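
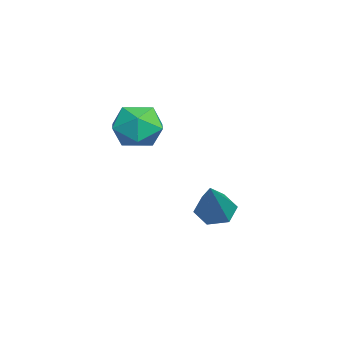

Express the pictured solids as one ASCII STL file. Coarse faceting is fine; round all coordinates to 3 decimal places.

solid 
facet normal -0.665 0.108 -0.739
outer loop
vertex -4.149 0.009 -4.981
vertex -4.552 0.261 -4.582
vertex -4.152 0.623 -4.889
endloop
endfacet
facet normal 0.899 0.069 -0.431
outer loop
vertex -4.149 0.009 -4.981
vertex -4.152 0.623 -4.889
vertex -3.288 0.059 -3.178
endloop
endfacet
facet normal -0.664 0.107 -0.740
outer loop
vertex -4.152 0.623 -4.889
vertex -4.552 0.261 -4.582
vertex -4.555 0.874 -4.491
endloop
endfacet
facet normal 0.535 0.845 0.009
outer loop
vertex -4.152 0.623 -4.889
vertex -4.555 0.874 -4.491
vertex -3.288 0.059 -3.178
endloop
endfacet
facet normal -0.664 0.107 -0.740
outer loop
vertex -4.555 0.874 -4.491
vertex -4.552 0.261 -4.582
vertex -4.955 0.512 -4.184
endloop
endfacet
facet normal -0.184 0.746 0.640
outer loop
vertex -4.555 0.874 -4.491
vertex -4.955 0.512 -4.184
vertex -3.288 0.059 -3.178
endloop
endfacet
facet normal -0.665 0.105 -0.740
outer loop
vertex -4.955 0.512 -4.184
vertex -4.552 0.261 -4.582
vertex -4.951 -0.101 -4.275
endloop
endfacet
facet normal -0.538 -0.127 0.834
outer loop
vertex -4.955 0.512 -4.184
vertex -4.951 -0.101 -4.275
vertex -3.288 0.059 -3.178
endloop
endfacet
facet normal -0.665 0.107 -0.739
outer loop
vertex -4.951 -0.101 -4.275
vertex -4.552 0.261 -4.582
vertex -4.548 -0.352 -4.674
endloop
endfacet
facet normal -0.173 -0.903 0.394
outer loop
vertex -4.951 -0.101 -4.275
vertex -4.548 -0.352 -4.674
vertex -3.288 0.059 -3.178
endloop
endfacet
facet normal -0.665 0.107 -0.739
outer loop
vertex -4.548 -0.352 -4.674
vertex -4.552 0.261 -4.582
vertex -4.149 0.009 -4.981
endloop
endfacet
facet normal 0.545 -0.804 -0.238
outer loop
vertex -4.548 -0.352 -4.674
vertex -4.149 0.009 -4.981
vertex -3.288 0.059 -3.178
endloop
endfacet
facet normal 0.175 0.018 0.984
outer loop
vertex -3.98 -1.455 -0.437
vertex -3.972 -2.286 -0.423
vertex -3.268 -1.866 -0.556
endloop
endfacet
facet normal 0.453 0.592 0.666
outer loop
vertex -3.98 -1.455 -0.437
vertex -3.268 -1.866 -0.556
vertex -3.448 -1.203 -1.023
endloop
endfacet
facet normal -0.076 0.939 0.335
outer loop
vertex -3.98 -1.455 -0.437
vertex -3.448 -1.203 -1.023
vertex -4.264 -1.213 -1.179
endloop
endfacet
facet normal -0.681 0.579 0.449
outer loop
vertex -3.98 -1.455 -0.437
vertex -4.264 -1.213 -1.179
vertex -4.588 -1.882 -0.808
endloop
endfacet
facet normal -0.526 0.009 0.851
outer loop
vertex -3.98 -1.455 -0.437
vertex -4.588 -1.882 -0.808
vertex -3.972 -2.286 -0.423
endloop
endfacet
facet normal 0.914 0.368 0.169
outer loop
vertex -3.448 -1.203 -1.023
vertex -3.268 -1.866 -0.556
vertex -3.112 -1.878 -1.372
endloop
endfacet
facet normal 0.465 -0.562 0.684
outer loop
vertex -3.268 -1.866 -0.556
vertex -3.972 -2.286 -0.423
vertex -3.436 -2.547 -1.001
endloop
endfacet
facet normal -0.670 -0.576 0.468
outer loop
vertex -3.972 -2.286 -0.423
vertex -4.588 -1.882 -0.808
vertex -4.252 -2.557 -1.157
endloop
endfacet
facet normal -0.921 0.345 -0.181
outer loop
vertex -4.588 -1.882 -0.808
vertex -4.264 -1.213 -1.179
vertex -4.432 -1.894 -1.624
endloop
endfacet
facet normal 0.058 0.929 -0.365
outer loop
vertex -4.264 -1.213 -1.179
vertex -3.448 -1.203 -1.023
vertex -3.728 -1.474 -1.757
endloop
endfacet
facet normal 0.681 -0.579 -0.449
outer loop
vertex -3.72 -2.305 -1.743
vertex -3.112 -1.878 -1.372
vertex -3.436 -2.547 -1.001
endloop
endfacet
facet normal 0.076 -0.939 -0.335
outer loop
vertex -3.72 -2.305 -1.743
vertex -3.436 -2.547 -1.001
vertex -4.252 -2.557 -1.157
endloop
endfacet
facet normal -0.453 -0.592 -0.666
outer loop
vertex -3.72 -2.305 -1.743
vertex -4.252 -2.557 -1.157
vertex -4.432 -1.894 -1.624
endloop
endfacet
facet normal -0.175 -0.018 -0.984
outer loop
vertex -3.72 -2.305 -1.743
vertex -4.432 -1.894 -1.624
vertex -3.728 -1.474 -1.757
endloop
endfacet
facet normal 0.526 -0.009 -0.851
outer loop
vertex -3.72 -2.305 -1.743
vertex -3.728 -1.474 -1.757
vertex -3.112 -1.878 -1.372
endloop
endfacet
facet normal 0.921 -0.345 0.181
outer loop
vertex -3.436 -2.547 -1.001
vertex -3.112 -1.878 -1.372
vertex -3.268 -1.866 -0.556
endloop
endfacet
facet normal -0.058 -0.929 0.365
outer loop
vertex -4.252 -2.557 -1.157
vertex -3.436 -2.547 -1.001
vertex -3.972 -2.286 -0.423
endloop
endfacet
facet normal -0.914 -0.368 -0.169
outer loop
vertex -4.432 -1.894 -1.624
vertex -4.252 -2.557 -1.157
vertex -4.588 -1.882 -0.808
endloop
endfacet
facet normal -0.465 0.562 -0.684
outer loop
vertex -3.728 -1.474 -1.757
vertex -4.432 -1.894 -1.624
vertex -4.264 -1.213 -1.179
endloop
endfacet
facet normal 0.670 0.576 -0.468
outer loop
vertex -3.112 -1.878 -1.372
vertex -3.728 -1.474 -1.757
vertex -3.448 -1.203 -1.023
endloop
endfacet

endsolid


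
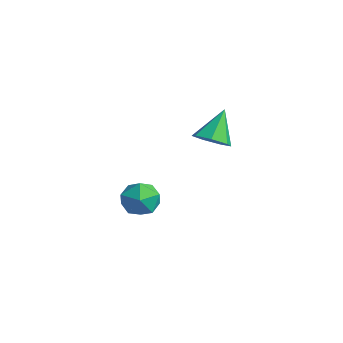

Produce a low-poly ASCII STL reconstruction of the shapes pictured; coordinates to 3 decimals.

solid 
facet normal 0.259 -0.564 -0.784
outer loop
vertex -0.991 0.016 2.67
vertex -1.446 0.342 2.285
vertex -0.793 0.496 2.39
endloop
endfacet
facet normal 0.716 0.107 0.690
outer loop
vertex -0.991 0.016 2.67
vertex -0.793 0.496 2.39
vertex -1.794 1.098 3.335
endloop
endfacet
facet normal 0.259 -0.564 -0.784
outer loop
vertex -0.793 0.496 2.39
vertex -1.446 0.342 2.285
vertex -1.087 0.86 2.031
endloop
endfacet
facet normal 0.645 0.733 0.216
outer loop
vertex -0.793 0.496 2.39
vertex -1.087 0.86 2.031
vertex -1.794 1.098 3.335
endloop
endfacet
facet normal 0.259 -0.564 -0.784
outer loop
vertex -1.087 0.86 2.031
vertex -1.446 0.342 2.285
vertex -1.652 0.834 1.863
endloop
endfacet
facet normal 0.007 0.984 -0.176
outer loop
vertex -1.087 0.86 2.031
vertex -1.652 0.834 1.863
vertex -1.794 1.098 3.335
endloop
endfacet
facet normal 0.258 -0.564 -0.784
outer loop
vertex -1.652 0.834 1.863
vertex -1.446 0.342 2.285
vertex -2.062 0.438 2.013
endloop
endfacet
facet normal -0.717 0.671 -0.189
outer loop
vertex -1.652 0.834 1.863
vertex -2.062 0.438 2.013
vertex -1.794 1.098 3.335
endloop
endfacet
facet normal 0.259 -0.563 -0.785
outer loop
vertex -2.062 0.438 2.013
vertex -1.446 0.342 2.285
vertex -2.009 -0.031 2.367
endloop
endfacet
facet normal -0.982 0.029 0.185
outer loop
vertex -2.062 0.438 2.013
vertex -2.009 -0.031 2.367
vertex -1.794 1.098 3.335
endloop
endfacet
facet normal 0.259 -0.564 -0.784
outer loop
vertex -2.009 -0.031 2.367
vertex -1.446 0.342 2.285
vertex -1.532 -0.219 2.66
endloop
endfacet
facet normal -0.589 -0.458 0.665
outer loop
vertex -2.009 -0.031 2.367
vertex -1.532 -0.219 2.66
vertex -1.794 1.098 3.335
endloop
endfacet
facet normal 0.259 -0.564 -0.784
outer loop
vertex -1.532 -0.219 2.66
vertex -1.446 0.342 2.285
vertex -0.991 0.016 2.67
endloop
endfacet
facet normal 0.167 -0.423 0.890
outer loop
vertex -1.532 -0.219 2.66
vertex -0.991 0.016 2.67
vertex -1.794 1.098 3.335
endloop
endfacet
facet normal 0.150 0.581 0.800
outer loop
vertex -4.204 -0.116 -1.02
vertex -3.97 -0.754 -0.6
vertex -3.434 -0.327 -1.011
endloop
endfacet
facet normal 0.257 0.946 0.196
outer loop
vertex -4.204 -0.116 -1.02
vertex -3.434 -0.327 -1.011
vertex -3.776 -0.093 -1.694
endloop
endfacet
facet normal -0.345 0.920 -0.187
outer loop
vertex -4.204 -0.116 -1.02
vertex -3.776 -0.093 -1.694
vertex -4.523 -0.375 -1.705
endloop
endfacet
facet normal -0.823 0.539 0.179
outer loop
vertex -4.204 -0.116 -1.02
vertex -4.523 -0.375 -1.705
vertex -4.643 -0.783 -1.029
endloop
endfacet
facet normal -0.517 0.330 0.790
outer loop
vertex -4.204 -0.116 -1.02
vertex -4.643 -0.783 -1.029
vertex -3.97 -0.754 -0.6
endloop
endfacet
facet normal 0.769 0.614 -0.175
outer loop
vertex -3.776 -0.093 -1.694
vertex -3.434 -0.327 -1.011
vertex -3.277 -0.717 -1.691
endloop
endfacet
facet normal 0.596 0.024 0.802
outer loop
vertex -3.434 -0.327 -1.011
vertex -3.97 -0.754 -0.6
vertex -3.397 -1.125 -1.015
endloop
endfacet
facet normal -0.485 -0.384 0.786
outer loop
vertex -3.97 -0.754 -0.6
vertex -4.643 -0.783 -1.029
vertex -4.144 -1.407 -1.026
endloop
endfacet
facet normal -0.979 -0.044 -0.201
outer loop
vertex -4.643 -0.783 -1.029
vertex -4.523 -0.375 -1.705
vertex -4.486 -1.173 -1.709
endloop
endfacet
facet normal -0.204 0.572 -0.794
outer loop
vertex -4.523 -0.375 -1.705
vertex -3.776 -0.093 -1.694
vertex -3.95 -0.746 -2.12
endloop
endfacet
facet normal 0.823 -0.539 -0.179
outer loop
vertex -3.716 -1.384 -1.7
vertex -3.277 -0.717 -1.691
vertex -3.397 -1.125 -1.015
endloop
endfacet
facet normal 0.345 -0.920 0.187
outer loop
vertex -3.716 -1.384 -1.7
vertex -3.397 -1.125 -1.015
vertex -4.144 -1.407 -1.026
endloop
endfacet
facet normal -0.257 -0.946 -0.196
outer loop
vertex -3.716 -1.384 -1.7
vertex -4.144 -1.407 -1.026
vertex -4.486 -1.173 -1.709
endloop
endfacet
facet normal -0.150 -0.581 -0.800
outer loop
vertex -3.716 -1.384 -1.7
vertex -4.486 -1.173 -1.709
vertex -3.95 -0.746 -2.12
endloop
endfacet
facet normal 0.517 -0.330 -0.790
outer loop
vertex -3.716 -1.384 -1.7
vertex -3.95 -0.746 -2.12
vertex -3.277 -0.717 -1.691
endloop
endfacet
facet normal 0.979 0.044 0.201
outer loop
vertex -3.397 -1.125 -1.015
vertex -3.277 -0.717 -1.691
vertex -3.434 -0.327 -1.011
endloop
endfacet
facet normal 0.204 -0.572 0.794
outer loop
vertex -4.144 -1.407 -1.026
vertex -3.397 -1.125 -1.015
vertex -3.97 -0.754 -0.6
endloop
endfacet
facet normal -0.769 -0.614 0.175
outer loop
vertex -4.486 -1.173 -1.709
vertex -4.144 -1.407 -1.026
vertex -4.643 -0.783 -1.029
endloop
endfacet
facet normal -0.596 -0.024 -0.802
outer loop
vertex -3.95 -0.746 -2.12
vertex -4.486 -1.173 -1.709
vertex -4.523 -0.375 -1.705
endloop
endfacet
facet normal 0.485 0.384 -0.786
outer loop
vertex -3.277 -0.717 -1.691
vertex -3.95 -0.746 -2.12
vertex -3.776 -0.093 -1.694
endloop
endfacet

endsolid


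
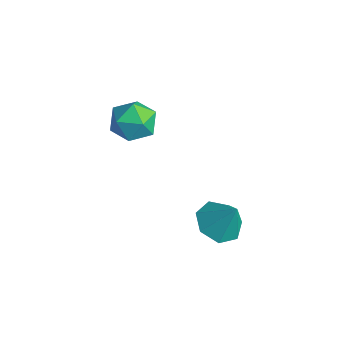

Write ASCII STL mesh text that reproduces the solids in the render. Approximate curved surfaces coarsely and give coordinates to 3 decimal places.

solid 
facet normal -0.245 0.965 0.093
outer loop
vertex -2.749 -0.411 1.2
vertex -3.313 -0.639 2.084
vertex -2.274 -0.383 2.162
endloop
endfacet
facet normal 0.392 0.893 -0.220
outer loop
vertex -2.749 -0.411 1.2
vertex -2.274 -0.383 2.162
vertex -1.763 -0.814 1.323
endloop
endfacet
facet normal 0.306 0.501 -0.810
outer loop
vertex -2.749 -0.411 1.2
vertex -1.763 -0.814 1.323
vertex -2.485 -1.337 0.727
endloop
endfacet
facet normal -0.385 0.330 -0.862
outer loop
vertex -2.749 -0.411 1.2
vertex -2.485 -1.337 0.727
vertex -3.443 -1.229 1.197
endloop
endfacet
facet normal -0.726 0.617 -0.304
outer loop
vertex -2.749 -0.411 1.2
vertex -3.443 -1.229 1.197
vertex -3.313 -0.639 2.084
endloop
endfacet
facet normal 0.817 0.531 0.225
outer loop
vertex -1.763 -0.814 1.323
vertex -2.274 -0.383 2.162
vertex -1.717 -1.291 2.283
endloop
endfacet
facet normal -0.214 0.648 0.731
outer loop
vertex -2.274 -0.383 2.162
vertex -3.313 -0.639 2.084
vertex -2.675 -1.183 2.753
endloop
endfacet
facet normal -0.992 0.084 0.089
outer loop
vertex -3.313 -0.639 2.084
vertex -3.443 -1.229 1.197
vertex -3.397 -1.706 2.157
endloop
endfacet
facet normal -0.442 -0.379 -0.813
outer loop
vertex -3.443 -1.229 1.197
vertex -2.485 -1.337 0.727
vertex -2.886 -2.137 1.318
endloop
endfacet
facet normal 0.677 -0.103 -0.729
outer loop
vertex -2.485 -1.337 0.727
vertex -1.763 -0.814 1.323
vertex -1.847 -1.881 1.396
endloop
endfacet
facet normal 0.385 -0.330 0.862
outer loop
vertex -2.411 -2.109 2.28
vertex -1.717 -1.291 2.283
vertex -2.675 -1.183 2.753
endloop
endfacet
facet normal -0.306 -0.501 0.810
outer loop
vertex -2.411 -2.109 2.28
vertex -2.675 -1.183 2.753
vertex -3.397 -1.706 2.157
endloop
endfacet
facet normal -0.392 -0.893 0.220
outer loop
vertex -2.411 -2.109 2.28
vertex -3.397 -1.706 2.157
vertex -2.886 -2.137 1.318
endloop
endfacet
facet normal 0.245 -0.965 -0.093
outer loop
vertex -2.411 -2.109 2.28
vertex -2.886 -2.137 1.318
vertex -1.847 -1.881 1.396
endloop
endfacet
facet normal 0.726 -0.617 0.304
outer loop
vertex -2.411 -2.109 2.28
vertex -1.847 -1.881 1.396
vertex -1.717 -1.291 2.283
endloop
endfacet
facet normal 0.442 0.379 0.813
outer loop
vertex -2.675 -1.183 2.753
vertex -1.717 -1.291 2.283
vertex -2.274 -0.383 2.162
endloop
endfacet
facet normal -0.677 0.103 0.729
outer loop
vertex -3.397 -1.706 2.157
vertex -2.675 -1.183 2.753
vertex -3.313 -0.639 2.084
endloop
endfacet
facet normal -0.817 -0.531 -0.225
outer loop
vertex -2.886 -2.137 1.318
vertex -3.397 -1.706 2.157
vertex -3.443 -1.229 1.197
endloop
endfacet
facet normal 0.214 -0.648 -0.731
outer loop
vertex -1.847 -1.881 1.396
vertex -2.886 -2.137 1.318
vertex -2.485 -1.337 0.727
endloop
endfacet
facet normal 0.992 -0.084 -0.089
outer loop
vertex -1.717 -1.291 2.283
vertex -1.847 -1.881 1.396
vertex -1.763 -0.814 1.323
endloop
endfacet
facet normal -0.443 -0.243 -0.863
outer loop
vertex 3.134 -0.785 -1.381
vertex 2.296 -0.258 -1.099
vertex 3.121 0.077 -1.617
endloop
endfacet
facet normal 0.997 0.035 0.073
outer loop
vertex 3.134 -0.785 -1.381
vertex 3.121 0.077 -1.617
vertex 2.984 0.118 0.239
endloop
endfacet
facet normal -0.444 -0.242 -0.863
outer loop
vertex 3.121 0.077 -1.617
vertex 2.296 -0.258 -1.099
vertex 2.487 0.687 -1.462
endloop
endfacet
facet normal 0.697 0.716 0.036
outer loop
vertex 3.121 0.077 -1.617
vertex 2.487 0.687 -1.462
vertex 2.984 0.118 0.239
endloop
endfacet
facet normal -0.443 -0.242 -0.863
outer loop
vertex 2.487 0.687 -1.462
vertex 2.296 -0.258 -1.099
vertex 1.709 0.586 -1.034
endloop
endfacet
facet normal 0.044 0.951 0.305
outer loop
vertex 2.487 0.687 -1.462
vertex 1.709 0.586 -1.034
vertex 2.984 0.118 0.239
endloop
endfacet
facet normal -0.444 -0.243 -0.862
outer loop
vertex 1.709 0.586 -1.034
vertex 2.296 -0.258 -1.099
vertex 1.373 -0.15 -0.654
endloop
endfacet
facet normal -0.470 0.565 0.678
outer loop
vertex 1.709 0.586 -1.034
vertex 1.373 -0.15 -0.654
vertex 2.984 0.118 0.239
endloop
endfacet
facet normal -0.444 -0.241 -0.863
outer loop
vertex 1.373 -0.15 -0.654
vertex 2.296 -0.258 -1.099
vertex 1.732 -0.968 -0.61
endloop
endfacet
facet normal -0.459 -0.154 0.875
outer loop
vertex 1.373 -0.15 -0.654
vertex 1.732 -0.968 -0.61
vertex 2.984 0.118 0.239
endloop
endfacet
facet normal -0.443 -0.243 -0.863
outer loop
vertex 1.732 -0.968 -0.61
vertex 2.296 -0.258 -1.099
vertex 2.516 -1.25 -0.933
endloop
endfacet
facet normal 0.069 -0.663 0.746
outer loop
vertex 1.732 -0.968 -0.61
vertex 2.516 -1.25 -0.933
vertex 2.984 0.118 0.239
endloop
endfacet
facet normal -0.443 -0.243 -0.863
outer loop
vertex 2.516 -1.25 -0.933
vertex 2.296 -0.258 -1.099
vertex 3.134 -0.785 -1.381
endloop
endfacet
facet normal 0.717 -0.578 0.389
outer loop
vertex 2.516 -1.25 -0.933
vertex 3.134 -0.785 -1.381
vertex 2.984 0.118 0.239
endloop
endfacet

endsolid


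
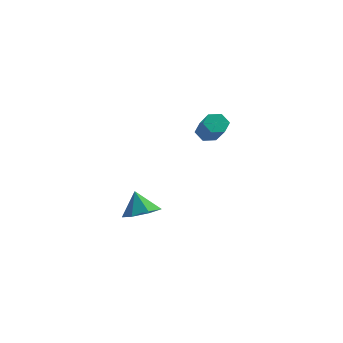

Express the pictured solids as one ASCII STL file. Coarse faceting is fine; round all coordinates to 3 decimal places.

solid 
facet normal 0.386 -0.131 -0.913
outer loop
vertex -0.97 -2.794 -2.315
vertex -1.859 -3.108 -2.646
vertex -1.495 -2.177 -2.626
endloop
endfacet
facet normal 0.364 0.647 0.670
outer loop
vertex -0.97 -2.794 -2.315
vertex -1.495 -2.177 -2.626
vertex -2.381 -2.932 -1.414
endloop
endfacet
facet normal 0.386 -0.131 -0.913
outer loop
vertex -1.495 -2.177 -2.626
vertex -1.859 -3.108 -2.646
vertex -2.295 -2.262 -2.952
endloop
endfacet
facet normal -0.248 0.893 0.375
outer loop
vertex -1.495 -2.177 -2.626
vertex -2.295 -2.262 -2.952
vertex -2.381 -2.932 -1.414
endloop
endfacet
facet normal 0.387 -0.131 -0.913
outer loop
vertex -2.295 -2.262 -2.952
vertex -1.859 -3.108 -2.646
vertex -2.766 -2.984 -3.048
endloop
endfacet
facet normal -0.835 0.521 0.180
outer loop
vertex -2.295 -2.262 -2.952
vertex -2.766 -2.984 -3.048
vertex -2.381 -2.932 -1.414
endloop
endfacet
facet normal 0.387 -0.130 -0.913
outer loop
vertex -2.766 -2.984 -3.048
vertex -1.859 -3.108 -2.646
vertex -2.555 -3.8 -2.842
endloop
endfacet
facet normal -0.955 -0.189 0.231
outer loop
vertex -2.766 -2.984 -3.048
vertex -2.555 -3.8 -2.842
vertex -2.381 -2.932 -1.414
endloop
endfacet
facet normal 0.387 -0.130 -0.913
outer loop
vertex -2.555 -3.8 -2.842
vertex -1.859 -3.108 -2.646
vertex -1.819 -4.095 -2.488
endloop
endfacet
facet normal -0.517 -0.702 0.490
outer loop
vertex -2.555 -3.8 -2.842
vertex -1.819 -4.095 -2.488
vertex -2.381 -2.932 -1.414
endloop
endfacet
facet normal 0.387 -0.130 -0.913
outer loop
vertex -1.819 -4.095 -2.488
vertex -1.859 -3.108 -2.646
vertex -1.114 -3.647 -2.253
endloop
endfacet
facet normal 0.148 -0.632 0.761
outer loop
vertex -1.819 -4.095 -2.488
vertex -1.114 -3.647 -2.253
vertex -2.381 -2.932 -1.414
endloop
endfacet
facet normal 0.386 -0.132 -0.913
outer loop
vertex -1.114 -3.647 -2.253
vertex -1.859 -3.108 -2.646
vertex -0.97 -2.794 -2.315
endloop
endfacet
facet normal 0.540 -0.030 0.841
outer loop
vertex -1.114 -3.647 -2.253
vertex -0.97 -2.794 -2.315
vertex -2.381 -2.932 -1.414
endloop
endfacet
facet normal -0.568 0.512 -0.644
outer loop
vertex 1.875 -2.635 2.845
vertex 1.419 -2.596 3.278
vertex 1.861 -2.148 3.244
endloop
endfacet
facet normal 0.822 0.375 -0.429
outer loop
vertex 1.875 -2.635 2.845
vertex 1.861 -2.148 3.244
vertex 2.797 -3.463 3.889
endloop
endfacet
facet normal 0.822 0.376 -0.428
outer loop
vertex 2.797 -3.463 3.889
vertex 1.861 -2.148 3.244
vertex 2.782 -2.976 4.288
endloop
endfacet
facet normal 0.569 -0.511 0.645
outer loop
vertex 2.797 -3.463 3.889
vertex 2.782 -2.976 4.288
vertex 2.341 -3.424 4.322
endloop
endfacet
facet normal -0.568 0.512 -0.644
outer loop
vertex 1.861 -2.148 3.244
vertex 1.419 -2.596 3.278
vertex 1.405 -2.109 3.677
endloop
endfacet
facet normal 0.391 0.857 0.335
outer loop
vertex 1.861 -2.148 3.244
vertex 1.405 -2.109 3.677
vertex 2.782 -2.976 4.288
endloop
endfacet
facet normal 0.391 0.857 0.335
outer loop
vertex 2.782 -2.976 4.288
vertex 1.405 -2.109 3.677
vertex 2.326 -2.937 4.721
endloop
endfacet
facet normal 0.569 -0.511 0.645
outer loop
vertex 2.782 -2.976 4.288
vertex 2.326 -2.937 4.721
vertex 2.341 -3.424 4.322
endloop
endfacet
facet normal -0.568 0.512 -0.644
outer loop
vertex 1.405 -2.109 3.677
vertex 1.419 -2.596 3.278
vertex 0.963 -2.557 3.711
endloop
endfacet
facet normal -0.431 0.483 0.763
outer loop
vertex 1.405 -2.109 3.677
vertex 0.963 -2.557 3.711
vertex 2.326 -2.937 4.721
endloop
endfacet
facet normal -0.431 0.482 0.763
outer loop
vertex 2.326 -2.937 4.721
vertex 0.963 -2.557 3.711
vertex 1.885 -3.385 4.755
endloop
endfacet
facet normal 0.569 -0.511 0.645
outer loop
vertex 2.326 -2.937 4.721
vertex 1.885 -3.385 4.755
vertex 2.341 -3.424 4.322
endloop
endfacet
facet normal -0.569 0.511 -0.645
outer loop
vertex 0.963 -2.557 3.711
vertex 1.419 -2.596 3.278
vertex 0.978 -3.044 3.312
endloop
endfacet
facet normal -0.822 -0.376 0.428
outer loop
vertex 0.963 -2.557 3.711
vertex 0.978 -3.044 3.312
vertex 1.885 -3.385 4.755
endloop
endfacet
facet normal -0.822 -0.375 0.428
outer loop
vertex 1.885 -3.385 4.755
vertex 0.978 -3.044 3.312
vertex 1.899 -3.872 4.356
endloop
endfacet
facet normal 0.568 -0.512 0.644
outer loop
vertex 1.885 -3.385 4.755
vertex 1.899 -3.872 4.356
vertex 2.341 -3.424 4.322
endloop
endfacet
facet normal -0.569 0.511 -0.645
outer loop
vertex 0.978 -3.044 3.312
vertex 1.419 -2.596 3.278
vertex 1.434 -3.083 2.879
endloop
endfacet
facet normal -0.391 -0.857 -0.335
outer loop
vertex 0.978 -3.044 3.312
vertex 1.434 -3.083 2.879
vertex 1.899 -3.872 4.356
endloop
endfacet
facet normal -0.391 -0.857 -0.335
outer loop
vertex 1.899 -3.872 4.356
vertex 1.434 -3.083 2.879
vertex 2.355 -3.911 3.923
endloop
endfacet
facet normal 0.568 -0.512 0.644
outer loop
vertex 1.899 -3.872 4.356
vertex 2.355 -3.911 3.923
vertex 2.341 -3.424 4.322
endloop
endfacet
facet normal -0.569 0.511 -0.645
outer loop
vertex 1.434 -3.083 2.879
vertex 1.419 -2.596 3.278
vertex 1.875 -2.635 2.845
endloop
endfacet
facet normal 0.431 -0.482 -0.763
outer loop
vertex 1.434 -3.083 2.879
vertex 1.875 -2.635 2.845
vertex 2.355 -3.911 3.923
endloop
endfacet
facet normal 0.430 -0.483 -0.763
outer loop
vertex 2.355 -3.911 3.923
vertex 1.875 -2.635 2.845
vertex 2.797 -3.463 3.889
endloop
endfacet
facet normal 0.568 -0.512 0.644
outer loop
vertex 2.355 -3.911 3.923
vertex 2.797 -3.463 3.889
vertex 2.341 -3.424 4.322
endloop
endfacet

endsolid


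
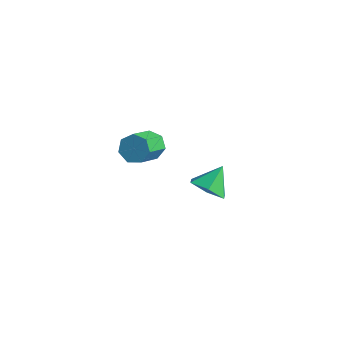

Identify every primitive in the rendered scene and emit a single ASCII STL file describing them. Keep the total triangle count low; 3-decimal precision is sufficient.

solid 
facet normal -0.057 -0.693 -0.719
outer loop
vertex 2.897 0.647 -2.261
vertex 2.376 1.357 -2.904
vertex 3.464 1.295 -2.931
endloop
endfacet
facet normal 0.757 0.013 0.653
outer loop
vertex 2.897 0.647 -2.261
vertex 3.464 1.295 -2.931
vertex 2.464 2.423 -1.796
endloop
endfacet
facet normal -0.057 -0.693 -0.719
outer loop
vertex 3.464 1.295 -2.931
vertex 2.376 1.357 -2.904
vertex 2.942 2.004 -3.573
endloop
endfacet
facet normal 0.777 0.627 0.061
outer loop
vertex 3.464 1.295 -2.931
vertex 2.942 2.004 -3.573
vertex 2.464 2.423 -1.796
endloop
endfacet
facet normal -0.057 -0.693 -0.719
outer loop
vertex 2.942 2.004 -3.573
vertex 2.376 1.357 -2.904
vertex 1.854 2.066 -3.546
endloop
endfacet
facet normal 0.050 0.975 -0.216
outer loop
vertex 2.942 2.004 -3.573
vertex 1.854 2.066 -3.546
vertex 2.464 2.423 -1.796
endloop
endfacet
facet normal -0.057 -0.693 -0.719
outer loop
vertex 1.854 2.066 -3.546
vertex 2.376 1.357 -2.904
vertex 1.288 1.419 -2.877
endloop
endfacet
facet normal -0.697 0.711 0.098
outer loop
vertex 1.854 2.066 -3.546
vertex 1.288 1.419 -2.877
vertex 2.464 2.423 -1.796
endloop
endfacet
facet normal -0.057 -0.693 -0.719
outer loop
vertex 1.288 1.419 -2.877
vertex 2.376 1.357 -2.904
vertex 1.81 0.709 -2.234
endloop
endfacet
facet normal -0.717 0.097 0.690
outer loop
vertex 1.288 1.419 -2.877
vertex 1.81 0.709 -2.234
vertex 2.464 2.423 -1.796
endloop
endfacet
facet normal -0.057 -0.693 -0.719
outer loop
vertex 1.81 0.709 -2.234
vertex 2.376 1.357 -2.904
vertex 2.897 0.647 -2.261
endloop
endfacet
facet normal 0.010 -0.251 0.968
outer loop
vertex 1.81 0.709 -2.234
vertex 2.897 0.647 -2.261
vertex 2.464 2.423 -1.796
endloop
endfacet
facet normal -0.164 0.799 -0.578
outer loop
vertex 2.179 -2.191 2.294
vertex 1.549 -1.984 2.759
vertex 2.326 -1.768 2.837
endloop
endfacet
facet normal 0.964 0.006 -0.266
outer loop
vertex 2.179 -2.191 2.294
vertex 2.326 -1.768 2.837
vertex 2.482 -3.662 3.357
endloop
endfacet
facet normal 0.964 0.007 -0.265
outer loop
vertex 2.482 -3.662 3.357
vertex 2.326 -1.768 2.837
vertex 2.628 -3.24 3.899
endloop
endfacet
facet normal 0.164 -0.799 0.578
outer loop
vertex 2.482 -3.662 3.357
vertex 2.628 -3.24 3.899
vertex 1.851 -3.456 3.821
endloop
endfacet
facet normal -0.164 0.800 -0.577
outer loop
vertex 2.326 -1.768 2.837
vertex 1.549 -1.984 2.759
vertex 1.887 -1.509 3.321
endloop
endfacet
facet normal 0.764 0.473 0.439
outer loop
vertex 2.326 -1.768 2.837
vertex 1.887 -1.509 3.321
vertex 2.628 -3.24 3.899
endloop
endfacet
facet normal 0.764 0.473 0.439
outer loop
vertex 2.628 -3.24 3.899
vertex 1.887 -1.509 3.321
vertex 2.189 -2.98 4.383
endloop
endfacet
facet normal 0.164 -0.799 0.578
outer loop
vertex 2.628 -3.24 3.899
vertex 2.189 -2.98 4.383
vertex 1.851 -3.456 3.821
endloop
endfacet
facet normal -0.163 0.800 -0.578
outer loop
vertex 1.887 -1.509 3.321
vertex 1.549 -1.984 2.759
vertex 1.194 -1.607 3.381
endloop
endfacet
facet normal -0.012 0.584 0.812
outer loop
vertex 1.887 -1.509 3.321
vertex 1.194 -1.607 3.381
vertex 2.189 -2.98 4.383
endloop
endfacet
facet normal -0.012 0.584 0.812
outer loop
vertex 2.189 -2.98 4.383
vertex 1.194 -1.607 3.381
vertex 1.496 -3.079 4.444
endloop
endfacet
facet normal 0.165 -0.799 0.578
outer loop
vertex 2.189 -2.98 4.383
vertex 1.496 -3.079 4.444
vertex 1.851 -3.456 3.821
endloop
endfacet
facet normal -0.165 0.799 -0.578
outer loop
vertex 1.194 -1.607 3.381
vertex 1.549 -1.984 2.759
vertex 0.768 -1.99 2.973
endloop
endfacet
facet normal -0.778 0.255 0.574
outer loop
vertex 1.194 -1.607 3.381
vertex 0.768 -1.99 2.973
vertex 1.496 -3.079 4.444
endloop
endfacet
facet normal -0.778 0.255 0.574
outer loop
vertex 1.496 -3.079 4.444
vertex 0.768 -1.99 2.973
vertex 1.07 -3.461 4.036
endloop
endfacet
facet normal 0.164 -0.800 0.577
outer loop
vertex 1.496 -3.079 4.444
vertex 1.07 -3.461 4.036
vertex 1.851 -3.456 3.821
endloop
endfacet
facet normal -0.164 0.800 -0.577
outer loop
vertex 0.768 -1.99 2.973
vertex 1.549 -1.984 2.759
vertex 0.93 -2.368 2.403
endloop
endfacet
facet normal -0.959 -0.266 -0.096
outer loop
vertex 0.768 -1.99 2.973
vertex 0.93 -2.368 2.403
vertex 1.07 -3.461 4.036
endloop
endfacet
facet normal -0.959 -0.266 -0.096
outer loop
vertex 1.07 -3.461 4.036
vertex 0.93 -2.368 2.403
vertex 1.232 -3.839 3.466
endloop
endfacet
facet normal 0.164 -0.800 0.577
outer loop
vertex 1.07 -3.461 4.036
vertex 1.232 -3.839 3.466
vertex 1.851 -3.456 3.821
endloop
endfacet
facet normal -0.164 0.800 -0.577
outer loop
vertex 0.93 -2.368 2.403
vertex 1.549 -1.984 2.759
vertex 1.558 -2.457 2.101
endloop
endfacet
facet normal -0.417 -0.587 -0.694
outer loop
vertex 0.93 -2.368 2.403
vertex 1.558 -2.457 2.101
vertex 1.232 -3.839 3.466
endloop
endfacet
facet normal -0.417 -0.587 -0.694
outer loop
vertex 1.232 -3.839 3.466
vertex 1.558 -2.457 2.101
vertex 1.861 -3.929 3.164
endloop
endfacet
facet normal 0.163 -0.800 0.578
outer loop
vertex 1.232 -3.839 3.466
vertex 1.861 -3.929 3.164
vertex 1.851 -3.456 3.821
endloop
endfacet
facet normal -0.163 0.800 -0.577
outer loop
vertex 1.558 -2.457 2.101
vertex 1.549 -1.984 2.759
vertex 2.179 -2.191 2.294
endloop
endfacet
facet normal 0.438 -0.465 -0.769
outer loop
vertex 1.558 -2.457 2.101
vertex 2.179 -2.191 2.294
vertex 1.861 -3.929 3.164
endloop
endfacet
facet normal 0.439 -0.465 -0.769
outer loop
vertex 1.861 -3.929 3.164
vertex 2.179 -2.191 2.294
vertex 2.482 -3.662 3.357
endloop
endfacet
facet normal 0.164 -0.799 0.578
outer loop
vertex 1.861 -3.929 3.164
vertex 2.482 -3.662 3.357
vertex 1.851 -3.456 3.821
endloop
endfacet

endsolid


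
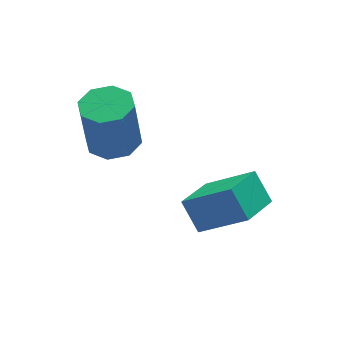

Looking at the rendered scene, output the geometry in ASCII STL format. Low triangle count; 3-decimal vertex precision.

solid 
facet normal 0.103 -0.009 -0.995
outer loop
vertex -1.308 1.758 1.546
vertex -1.818 0.911 1.501
vertex -2.053 1.872 1.468
endloop
endfacet
facet normal 0.151 0.989 0.007
outer loop
vertex -1.308 1.758 1.546
vertex -2.053 1.872 1.468
vertex -1.532 1.777 3.705
endloop
endfacet
facet normal 0.151 0.989 0.007
outer loop
vertex -1.532 1.777 3.705
vertex -2.053 1.872 1.468
vertex -2.277 1.891 3.626
endloop
endfacet
facet normal -0.104 0.009 0.995
outer loop
vertex -1.532 1.777 3.705
vertex -2.277 1.891 3.626
vertex -2.042 0.929 3.659
endloop
endfacet
facet normal 0.103 -0.009 -0.995
outer loop
vertex -2.053 1.872 1.468
vertex -1.818 0.911 1.501
vertex -2.66 1.423 1.409
endloop
endfacet
facet normal -0.589 0.805 -0.068
outer loop
vertex -2.053 1.872 1.468
vertex -2.66 1.423 1.409
vertex -2.277 1.891 3.626
endloop
endfacet
facet normal -0.590 0.805 -0.068
outer loop
vertex -2.277 1.891 3.626
vertex -2.66 1.423 1.409
vertex -2.884 1.441 3.567
endloop
endfacet
facet normal -0.103 0.009 0.995
outer loop
vertex -2.277 1.891 3.626
vertex -2.884 1.441 3.567
vertex -2.042 0.929 3.659
endloop
endfacet
facet normal 0.103 -0.009 -0.995
outer loop
vertex -2.66 1.423 1.409
vertex -1.818 0.911 1.501
vertex -2.774 0.673 1.404
endloop
endfacet
facet normal -0.983 0.150 -0.103
outer loop
vertex -2.66 1.423 1.409
vertex -2.774 0.673 1.404
vertex -2.884 1.441 3.567
endloop
endfacet
facet normal -0.983 0.150 -0.103
outer loop
vertex -2.884 1.441 3.567
vertex -2.774 0.673 1.404
vertex -2.998 0.692 3.562
endloop
endfacet
facet normal -0.103 0.009 0.995
outer loop
vertex -2.884 1.441 3.567
vertex -2.998 0.692 3.562
vertex -2.042 0.929 3.659
endloop
endfacet
facet normal 0.103 -0.008 -0.995
outer loop
vertex -2.774 0.673 1.404
vertex -1.818 0.911 1.501
vertex -2.328 0.063 1.455
endloop
endfacet
facet normal -0.802 -0.593 -0.078
outer loop
vertex -2.774 0.673 1.404
vertex -2.328 0.063 1.455
vertex -2.998 0.692 3.562
endloop
endfacet
facet normal -0.802 -0.593 -0.078
outer loop
vertex -2.998 0.692 3.562
vertex -2.328 0.063 1.455
vertex -2.552 0.082 3.614
endloop
endfacet
facet normal -0.103 0.009 0.995
outer loop
vertex -2.998 0.692 3.562
vertex -2.552 0.082 3.614
vertex -2.042 0.929 3.659
endloop
endfacet
facet normal 0.104 -0.009 -0.995
outer loop
vertex -2.328 0.063 1.455
vertex -1.818 0.911 1.501
vertex -1.583 -0.051 1.534
endloop
endfacet
facet normal -0.151 -0.989 -0.007
outer loop
vertex -2.328 0.063 1.455
vertex -1.583 -0.051 1.534
vertex -2.552 0.082 3.614
endloop
endfacet
facet normal -0.151 -0.989 -0.007
outer loop
vertex -2.552 0.082 3.614
vertex -1.583 -0.051 1.534
vertex -1.807 -0.032 3.692
endloop
endfacet
facet normal -0.103 0.009 0.995
outer loop
vertex -2.552 0.082 3.614
vertex -1.807 -0.032 3.692
vertex -2.042 0.929 3.659
endloop
endfacet
facet normal 0.103 -0.009 -0.995
outer loop
vertex -1.583 -0.051 1.534
vertex -1.818 0.911 1.501
vertex -0.976 0.399 1.593
endloop
endfacet
facet normal 0.590 -0.805 0.068
outer loop
vertex -1.583 -0.051 1.534
vertex -0.976 0.399 1.593
vertex -1.807 -0.032 3.692
endloop
endfacet
facet normal 0.589 -0.805 0.068
outer loop
vertex -1.807 -0.032 3.692
vertex -0.976 0.399 1.593
vertex -1.2 0.417 3.751
endloop
endfacet
facet normal -0.103 0.009 0.995
outer loop
vertex -1.807 -0.032 3.692
vertex -1.2 0.417 3.751
vertex -2.042 0.929 3.659
endloop
endfacet
facet normal 0.103 -0.009 -0.995
outer loop
vertex -0.976 0.399 1.593
vertex -1.818 0.911 1.501
vertex -0.862 1.148 1.598
endloop
endfacet
facet normal 0.983 -0.150 0.103
outer loop
vertex -0.976 0.399 1.593
vertex -0.862 1.148 1.598
vertex -1.2 0.417 3.751
endloop
endfacet
facet normal 0.983 -0.150 0.103
outer loop
vertex -1.2 0.417 3.751
vertex -0.862 1.148 1.598
vertex -1.086 1.167 3.756
endloop
endfacet
facet normal -0.103 0.009 0.995
outer loop
vertex -1.2 0.417 3.751
vertex -1.086 1.167 3.756
vertex -2.042 0.929 3.659
endloop
endfacet
facet normal 0.103 -0.009 -0.995
outer loop
vertex -0.862 1.148 1.598
vertex -1.818 0.911 1.501
vertex -1.308 1.758 1.546
endloop
endfacet
facet normal 0.802 0.593 0.078
outer loop
vertex -0.862 1.148 1.598
vertex -1.308 1.758 1.546
vertex -1.086 1.167 3.756
endloop
endfacet
facet normal 0.802 0.593 0.078
outer loop
vertex -1.086 1.167 3.756
vertex -1.308 1.758 1.546
vertex -1.532 1.777 3.705
endloop
endfacet
facet normal -0.103 0.008 0.995
outer loop
vertex -1.086 1.167 3.756
vertex -1.532 1.777 3.705
vertex -2.042 0.929 3.659
endloop
endfacet
facet normal -0.744 -0.594 0.306
outer loop
vertex 1.275 -3.751 0.614
vertex 0.986 -2.889 1.585
vertex -0.09 -2.721 -0.705
endloop
endfacet
facet normal 0.217 -0.648 -0.730
outer loop
vertex 1.174 -1.711 -1.225
vertex 1.275 -3.751 0.614
vertex -0.09 -2.721 -0.705
endloop
endfacet
facet normal -0.744 -0.594 0.306
outer loop
vertex -0.09 -2.721 -0.705
vertex 0.986 -2.889 1.585
vertex -0.379 -1.859 0.266
endloop
endfacet
facet normal -0.632 0.476 -0.611
outer loop
vertex -0.379 -1.859 0.266
vertex 1.174 -1.711 -1.225
vertex -0.09 -2.721 -0.705
endloop
endfacet
facet normal 0.632 -0.476 0.611
outer loop
vertex 1.275 -3.751 0.614
vertex 2.25 -1.879 1.065
vertex 0.986 -2.889 1.585
endloop
endfacet
facet normal 0.217 -0.648 -0.730
outer loop
vertex 2.539 -2.741 0.094
vertex 1.275 -3.751 0.614
vertex 1.174 -1.711 -1.225
endloop
endfacet
facet normal 0.632 -0.476 0.611
outer loop
vertex 2.539 -2.741 0.094
vertex 2.25 -1.879 1.065
vertex 1.275 -3.751 0.614
endloop
endfacet
facet normal -0.217 0.648 0.730
outer loop
vertex 0.986 -2.889 1.585
vertex 2.25 -1.879 1.065
vertex -0.379 -1.859 0.266
endloop
endfacet
facet normal -0.632 0.476 -0.611
outer loop
vertex 0.885 -0.849 -0.254
vertex 1.174 -1.711 -1.225
vertex -0.379 -1.859 0.266
endloop
endfacet
facet normal -0.217 0.648 0.730
outer loop
vertex -0.379 -1.859 0.266
vertex 2.25 -1.879 1.065
vertex 0.885 -0.849 -0.254
endloop
endfacet
facet normal 0.744 0.594 -0.306
outer loop
vertex 0.885 -0.849 -0.254
vertex 2.539 -2.741 0.094
vertex 1.174 -1.711 -1.225
endloop
endfacet
facet normal 0.744 0.594 -0.306
outer loop
vertex 2.25 -1.879 1.065
vertex 2.539 -2.741 0.094
vertex 0.885 -0.849 -0.254
endloop
endfacet

endsolid


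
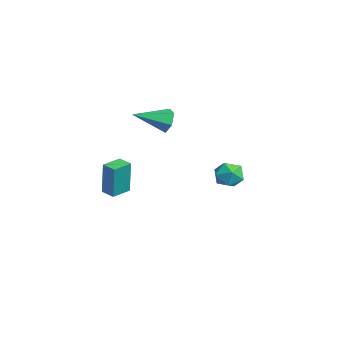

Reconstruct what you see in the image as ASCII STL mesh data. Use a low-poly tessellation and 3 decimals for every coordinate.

solid 
facet normal -0.462 0.795 0.393
outer loop
vertex -3.962 4.555 -3.962
vertex -4.411 3.958 -3.283
vertex -3.516 4.375 -3.074
endloop
endfacet
facet normal 0.167 0.979 0.115
outer loop
vertex -3.962 4.555 -3.962
vertex -3.516 4.375 -3.074
vertex -2.969 4.381 -3.922
endloop
endfacet
facet normal 0.163 0.800 -0.577
outer loop
vertex -3.962 4.555 -3.962
vertex -2.969 4.381 -3.922
vertex -3.525 3.966 -4.655
endloop
endfacet
facet normal -0.469 0.505 -0.725
outer loop
vertex -3.962 4.555 -3.962
vertex -3.525 3.966 -4.655
vertex -4.417 3.705 -4.26
endloop
endfacet
facet normal -0.856 0.502 -0.125
outer loop
vertex -3.962 4.555 -3.962
vertex -4.417 3.705 -4.26
vertex -4.411 3.958 -3.283
endloop
endfacet
facet normal 0.674 0.595 0.439
outer loop
vertex -2.969 4.381 -3.922
vertex -3.516 4.375 -3.074
vertex -2.803 3.675 -3.22
endloop
endfacet
facet normal -0.346 0.295 0.891
outer loop
vertex -3.516 4.375 -3.074
vertex -4.411 3.958 -3.283
vertex -3.695 3.414 -2.825
endloop
endfacet
facet normal -0.982 -0.179 0.052
outer loop
vertex -4.411 3.958 -3.283
vertex -4.417 3.705 -4.26
vertex -4.251 2.999 -3.558
endloop
endfacet
facet normal -0.356 -0.172 -0.918
outer loop
vertex -4.417 3.705 -4.26
vertex -3.525 3.966 -4.655
vertex -3.704 3.005 -4.406
endloop
endfacet
facet normal 0.667 0.306 -0.679
outer loop
vertex -3.525 3.966 -4.655
vertex -2.969 4.381 -3.922
vertex -2.809 3.422 -4.197
endloop
endfacet
facet normal 0.469 -0.505 0.725
outer loop
vertex -3.258 2.825 -3.518
vertex -2.803 3.675 -3.22
vertex -3.695 3.414 -2.825
endloop
endfacet
facet normal -0.163 -0.800 0.577
outer loop
vertex -3.258 2.825 -3.518
vertex -3.695 3.414 -2.825
vertex -4.251 2.999 -3.558
endloop
endfacet
facet normal -0.167 -0.979 -0.115
outer loop
vertex -3.258 2.825 -3.518
vertex -4.251 2.999 -3.558
vertex -3.704 3.005 -4.406
endloop
endfacet
facet normal 0.462 -0.795 -0.393
outer loop
vertex -3.258 2.825 -3.518
vertex -3.704 3.005 -4.406
vertex -2.809 3.422 -4.197
endloop
endfacet
facet normal 0.856 -0.502 0.125
outer loop
vertex -3.258 2.825 -3.518
vertex -2.809 3.422 -4.197
vertex -2.803 3.675 -3.22
endloop
endfacet
facet normal 0.356 0.172 0.918
outer loop
vertex -3.695 3.414 -2.825
vertex -2.803 3.675 -3.22
vertex -3.516 4.375 -3.074
endloop
endfacet
facet normal -0.667 -0.306 0.679
outer loop
vertex -4.251 2.999 -3.558
vertex -3.695 3.414 -2.825
vertex -4.411 3.958 -3.283
endloop
endfacet
facet normal -0.674 -0.595 -0.439
outer loop
vertex -3.704 3.005 -4.406
vertex -4.251 2.999 -3.558
vertex -4.417 3.705 -4.26
endloop
endfacet
facet normal 0.346 -0.295 -0.891
outer loop
vertex -2.809 3.422 -4.197
vertex -3.704 3.005 -4.406
vertex -3.525 3.966 -4.655
endloop
endfacet
facet normal 0.982 0.179 -0.052
outer loop
vertex -2.803 3.675 -3.22
vertex -2.809 3.422 -4.197
vertex -2.969 4.381 -3.922
endloop
endfacet
facet normal -0.830 -0.547 0.106
outer loop
vertex 2.384 -4.515 0.507
vertex 1.735 -3.519 0.568
vertex 2.139 -4.546 -1.578
endloop
endfacet
facet normal 0.545 -0.837 -0.052
outer loop
vertex 2.845 -4.081 -1.668
vertex 2.384 -4.515 0.507
vertex 2.139 -4.546 -1.578
endloop
endfacet
facet normal -0.830 -0.547 0.106
outer loop
vertex 2.139 -4.546 -1.578
vertex 1.735 -3.519 0.568
vertex 1.49 -3.55 -1.517
endloop
endfacet
facet normal -0.117 -0.015 -0.993
outer loop
vertex 1.49 -3.55 -1.517
vertex 2.845 -4.081 -1.668
vertex 2.139 -4.546 -1.578
endloop
endfacet
facet normal 0.117 0.015 0.993
outer loop
vertex 2.384 -4.515 0.507
vertex 2.441 -3.054 0.478
vertex 1.735 -3.519 0.568
endloop
endfacet
facet normal 0.545 -0.837 -0.052
outer loop
vertex 3.09 -4.05 0.417
vertex 2.384 -4.515 0.507
vertex 2.845 -4.081 -1.668
endloop
endfacet
facet normal 0.117 0.015 0.993
outer loop
vertex 3.09 -4.05 0.417
vertex 2.441 -3.054 0.478
vertex 2.384 -4.515 0.507
endloop
endfacet
facet normal -0.545 0.837 0.052
outer loop
vertex 1.735 -3.519 0.568
vertex 2.441 -3.054 0.478
vertex 1.49 -3.55 -1.517
endloop
endfacet
facet normal -0.117 -0.015 -0.993
outer loop
vertex 2.196 -3.085 -1.607
vertex 2.845 -4.081 -1.668
vertex 1.49 -3.55 -1.517
endloop
endfacet
facet normal -0.545 0.837 0.052
outer loop
vertex 1.49 -3.55 -1.517
vertex 2.441 -3.054 0.478
vertex 2.196 -3.085 -1.607
endloop
endfacet
facet normal 0.830 0.547 -0.106
outer loop
vertex 2.196 -3.085 -1.607
vertex 3.09 -4.05 0.417
vertex 2.845 -4.081 -1.668
endloop
endfacet
facet normal 0.830 0.547 -0.106
outer loop
vertex 2.441 -3.054 0.478
vertex 3.09 -4.05 0.417
vertex 2.196 -3.085 -1.607
endloop
endfacet
facet normal -0.043 0.944 -0.326
outer loop
vertex -2.673 -0.162 0.316
vertex -3.146 0.061 1.024
vertex -2.267 0.109 1.048
endloop
endfacet
facet normal 0.848 -0.427 -0.312
outer loop
vertex -2.673 -0.162 0.316
vertex -2.267 0.109 1.048
vertex -3.054 -1.941 1.716
endloop
endfacet
facet normal -0.043 0.944 -0.327
outer loop
vertex -2.267 0.109 1.048
vertex -3.146 0.061 1.024
vertex -2.74 0.333 1.756
endloop
endfacet
facet normal 0.807 -0.122 0.578
outer loop
vertex -2.267 0.109 1.048
vertex -2.74 0.333 1.756
vertex -3.054 -1.941 1.716
endloop
endfacet
facet normal -0.044 0.944 -0.327
outer loop
vertex -2.74 0.333 1.756
vertex -3.146 0.061 1.024
vertex -3.618 0.284 1.732
endloop
endfacet
facet normal -0.027 -0.014 1.000
outer loop
vertex -2.74 0.333 1.756
vertex -3.618 0.284 1.732
vertex -3.054 -1.941 1.716
endloop
endfacet
facet normal -0.044 0.944 -0.327
outer loop
vertex -3.618 0.284 1.732
vertex -3.146 0.061 1.024
vertex -4.024 0.012 1.0
endloop
endfacet
facet normal -0.819 -0.212 0.533
outer loop
vertex -3.618 0.284 1.732
vertex -4.024 0.012 1.0
vertex -3.054 -1.941 1.716
endloop
endfacet
facet normal -0.044 0.944 -0.327
outer loop
vertex -4.024 0.012 1.0
vertex -3.146 0.061 1.024
vertex -3.552 -0.211 0.292
endloop
endfacet
facet normal -0.778 -0.517 -0.356
outer loop
vertex -4.024 0.012 1.0
vertex -3.552 -0.211 0.292
vertex -3.054 -1.941 1.716
endloop
endfacet
facet normal -0.044 0.944 -0.327
outer loop
vertex -3.552 -0.211 0.292
vertex -3.146 0.061 1.024
vertex -2.673 -0.162 0.316
endloop
endfacet
facet normal 0.056 -0.625 -0.779
outer loop
vertex -3.552 -0.211 0.292
vertex -2.673 -0.162 0.316
vertex -3.054 -1.941 1.716
endloop
endfacet

endsolid


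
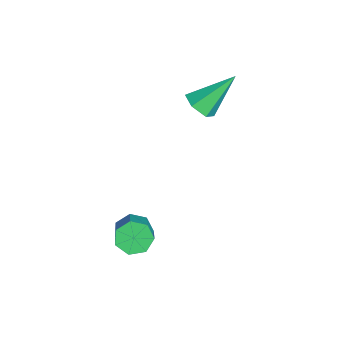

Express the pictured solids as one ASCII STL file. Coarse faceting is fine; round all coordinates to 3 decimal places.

solid 
facet normal 0.195 -0.679 -0.708
outer loop
vertex -0.731 0.609 2.599
vertex -1.389 0.403 2.615
vertex -1.196 0.907 2.185
endloop
endfacet
facet normal 0.618 0.774 -0.137
outer loop
vertex -0.731 0.609 2.599
vertex -1.196 0.907 2.185
vertex -1.751 1.657 3.925
endloop
endfacet
facet normal 0.195 -0.679 -0.708
outer loop
vertex -1.196 0.907 2.185
vertex -1.389 0.403 2.615
vertex -1.854 0.701 2.201
endloop
endfacet
facet normal -0.276 0.847 -0.453
outer loop
vertex -1.196 0.907 2.185
vertex -1.854 0.701 2.201
vertex -1.751 1.657 3.925
endloop
endfacet
facet normal 0.197 -0.677 -0.709
outer loop
vertex -1.854 0.701 2.201
vertex -1.389 0.403 2.615
vertex -2.047 0.196 2.63
endloop
endfacet
facet normal -0.955 0.281 -0.099
outer loop
vertex -1.854 0.701 2.201
vertex -2.047 0.196 2.63
vertex -1.751 1.657 3.925
endloop
endfacet
facet normal 0.197 -0.677 -0.709
outer loop
vertex -2.047 0.196 2.63
vertex -1.389 0.403 2.615
vertex -1.582 -0.102 3.044
endloop
endfacet
facet normal -0.738 -0.357 0.572
outer loop
vertex -2.047 0.196 2.63
vertex -1.582 -0.102 3.044
vertex -1.751 1.657 3.925
endloop
endfacet
facet normal 0.196 -0.677 -0.709
outer loop
vertex -1.582 -0.102 3.044
vertex -1.389 0.403 2.615
vertex -0.924 0.105 3.028
endloop
endfacet
facet normal 0.157 -0.430 0.889
outer loop
vertex -1.582 -0.102 3.044
vertex -0.924 0.105 3.028
vertex -1.751 1.657 3.925
endloop
endfacet
facet normal 0.195 -0.678 -0.709
outer loop
vertex -0.924 0.105 3.028
vertex -1.389 0.403 2.615
vertex -0.731 0.609 2.599
endloop
endfacet
facet normal 0.834 0.136 0.535
outer loop
vertex -0.924 0.105 3.028
vertex -0.731 0.609 2.599
vertex -1.751 1.657 3.925
endloop
endfacet
facet normal -0.828 -0.021 -0.561
outer loop
vertex 2.664 -1.538 -1.231
vertex 2.358 -1.942 -0.764
vertex 2.364 -1.253 -0.799
endloop
endfacet
facet normal 0.253 0.879 -0.405
outer loop
vertex 2.664 -1.538 -1.231
vertex 2.364 -1.253 -0.799
vertex 3.649 -1.514 -0.564
endloop
endfacet
facet normal 0.253 0.879 -0.405
outer loop
vertex 3.649 -1.514 -0.564
vertex 2.364 -1.253 -0.799
vertex 3.349 -1.229 -0.132
endloop
endfacet
facet normal 0.828 0.021 0.561
outer loop
vertex 3.649 -1.514 -0.564
vertex 3.349 -1.229 -0.132
vertex 3.342 -1.918 -0.096
endloop
endfacet
facet normal -0.828 -0.021 -0.561
outer loop
vertex 2.364 -1.253 -0.799
vertex 2.358 -1.942 -0.764
vertex 2.059 -1.487 -0.34
endloop
endfacet
facet normal -0.235 0.920 0.313
outer loop
vertex 2.364 -1.253 -0.799
vertex 2.059 -1.487 -0.34
vertex 3.349 -1.229 -0.132
endloop
endfacet
facet normal -0.234 0.921 0.312
outer loop
vertex 3.349 -1.229 -0.132
vertex 2.059 -1.487 -0.34
vertex 3.044 -1.462 0.327
endloop
endfacet
facet normal 0.828 0.021 0.561
outer loop
vertex 3.349 -1.229 -0.132
vertex 3.044 -1.462 0.327
vertex 3.342 -1.918 -0.096
endloop
endfacet
facet normal -0.828 -0.021 -0.561
outer loop
vertex 2.059 -1.487 -0.34
vertex 2.358 -1.942 -0.764
vertex 1.979 -2.063 -0.2
endloop
endfacet
facet normal -0.545 0.269 0.794
outer loop
vertex 2.059 -1.487 -0.34
vertex 1.979 -2.063 -0.2
vertex 3.044 -1.462 0.327
endloop
endfacet
facet normal -0.545 0.268 0.795
outer loop
vertex 3.044 -1.462 0.327
vertex 1.979 -2.063 -0.2
vertex 2.964 -2.039 0.467
endloop
endfacet
facet normal 0.828 0.021 0.560
outer loop
vertex 3.044 -1.462 0.327
vertex 2.964 -2.039 0.467
vertex 3.342 -1.918 -0.096
endloop
endfacet
facet normal -0.828 -0.020 -0.561
outer loop
vertex 1.979 -2.063 -0.2
vertex 2.358 -1.942 -0.764
vertex 2.183 -2.549 -0.484
endloop
endfacet
facet normal -0.445 -0.584 0.679
outer loop
vertex 1.979 -2.063 -0.2
vertex 2.183 -2.549 -0.484
vertex 2.964 -2.039 0.467
endloop
endfacet
facet normal -0.445 -0.584 0.679
outer loop
vertex 2.964 -2.039 0.467
vertex 2.183 -2.549 -0.484
vertex 3.168 -2.524 0.183
endloop
endfacet
facet normal 0.828 0.020 0.560
outer loop
vertex 2.964 -2.039 0.467
vertex 3.168 -2.524 0.183
vertex 3.342 -1.918 -0.096
endloop
endfacet
facet normal -0.828 -0.020 -0.561
outer loop
vertex 2.183 -2.549 -0.484
vertex 2.358 -1.942 -0.764
vertex 2.519 -2.577 -0.979
endloop
endfacet
facet normal -0.009 -0.999 0.050
outer loop
vertex 2.183 -2.549 -0.484
vertex 2.519 -2.577 -0.979
vertex 3.168 -2.524 0.183
endloop
endfacet
facet normal -0.010 -0.999 0.051
outer loop
vertex 3.168 -2.524 0.183
vertex 2.519 -2.577 -0.979
vertex 3.504 -2.553 -0.312
endloop
endfacet
facet normal 0.828 0.020 0.561
outer loop
vertex 3.168 -2.524 0.183
vertex 3.504 -2.553 -0.312
vertex 3.342 -1.918 -0.096
endloop
endfacet
facet normal -0.828 -0.020 -0.560
outer loop
vertex 2.519 -2.577 -0.979
vertex 2.358 -1.942 -0.764
vertex 2.733 -2.128 -1.312
endloop
endfacet
facet normal 0.432 -0.661 -0.614
outer loop
vertex 2.519 -2.577 -0.979
vertex 2.733 -2.128 -1.312
vertex 3.504 -2.553 -0.312
endloop
endfacet
facet normal 0.433 -0.659 -0.614
outer loop
vertex 3.504 -2.553 -0.312
vertex 2.733 -2.128 -1.312
vertex 3.718 -2.103 -0.644
endloop
endfacet
facet normal 0.828 0.020 0.561
outer loop
vertex 3.504 -2.553 -0.312
vertex 3.718 -2.103 -0.644
vertex 3.342 -1.918 -0.096
endloop
endfacet
facet normal -0.828 -0.020 -0.560
outer loop
vertex 2.733 -2.128 -1.312
vertex 2.358 -1.942 -0.764
vertex 2.664 -1.538 -1.231
endloop
endfacet
facet normal 0.549 0.176 -0.817
outer loop
vertex 2.733 -2.128 -1.312
vertex 2.664 -1.538 -1.231
vertex 3.718 -2.103 -0.644
endloop
endfacet
facet normal 0.549 0.175 -0.817
outer loop
vertex 3.718 -2.103 -0.644
vertex 2.664 -1.538 -1.231
vertex 3.649 -1.514 -0.564
endloop
endfacet
facet normal 0.828 0.021 0.561
outer loop
vertex 3.718 -2.103 -0.644
vertex 3.649 -1.514 -0.564
vertex 3.342 -1.918 -0.096
endloop
endfacet

endsolid


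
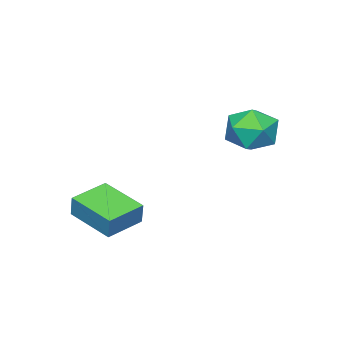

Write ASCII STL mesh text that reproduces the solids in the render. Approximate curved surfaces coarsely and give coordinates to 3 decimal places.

solid 
facet normal -0.975 0.150 0.165
outer loop
vertex 2.978 -0.375 -2.518
vertex 3.19 1.575 -3.042
vertex 2.781 -0.61 -3.47
endloop
endfacet
facet normal -0.104 -0.960 0.259
outer loop
vertex 4.37 -0.855 -3.738
vertex 2.978 -0.375 -2.518
vertex 2.781 -0.61 -3.47
endloop
endfacet
facet normal -0.975 0.150 0.165
outer loop
vertex 2.781 -0.61 -3.47
vertex 3.19 1.575 -3.042
vertex 2.993 1.34 -3.994
endloop
endfacet
facet normal -0.197 -0.234 -0.952
outer loop
vertex 2.993 1.34 -3.994
vertex 4.37 -0.855 -3.738
vertex 2.781 -0.61 -3.47
endloop
endfacet
facet normal 0.197 0.234 0.952
outer loop
vertex 2.978 -0.375 -2.518
vertex 4.779 1.33 -3.31
vertex 3.19 1.575 -3.042
endloop
endfacet
facet normal -0.104 -0.960 0.259
outer loop
vertex 4.567 -0.62 -2.786
vertex 2.978 -0.375 -2.518
vertex 4.37 -0.855 -3.738
endloop
endfacet
facet normal 0.197 0.234 0.952
outer loop
vertex 4.567 -0.62 -2.786
vertex 4.779 1.33 -3.31
vertex 2.978 -0.375 -2.518
endloop
endfacet
facet normal 0.104 0.960 -0.259
outer loop
vertex 3.19 1.575 -3.042
vertex 4.779 1.33 -3.31
vertex 2.993 1.34 -3.994
endloop
endfacet
facet normal -0.197 -0.234 -0.952
outer loop
vertex 4.582 1.095 -4.262
vertex 4.37 -0.855 -3.738
vertex 2.993 1.34 -3.994
endloop
endfacet
facet normal 0.104 0.960 -0.259
outer loop
vertex 2.993 1.34 -3.994
vertex 4.779 1.33 -3.31
vertex 4.582 1.095 -4.262
endloop
endfacet
facet normal 0.975 -0.150 -0.165
outer loop
vertex 4.582 1.095 -4.262
vertex 4.567 -0.62 -2.786
vertex 4.37 -0.855 -3.738
endloop
endfacet
facet normal 0.975 -0.150 -0.165
outer loop
vertex 4.779 1.33 -3.31
vertex 4.567 -0.62 -2.786
vertex 4.582 1.095 -4.262
endloop
endfacet
facet normal -0.905 -0.422 -0.045
outer loop
vertex -1.298 3.969 -0.186
vertex -0.82 2.939 -0.146
vertex -1.114 3.467 0.816
endloop
endfacet
facet normal -0.936 0.214 0.279
outer loop
vertex -1.298 3.969 -0.186
vertex -1.114 3.467 0.816
vertex -0.899 4.575 0.688
endloop
endfacet
facet normal -0.687 0.705 -0.175
outer loop
vertex -1.298 3.969 -0.186
vertex -0.899 4.575 0.688
vertex -0.473 4.731 -0.353
endloop
endfacet
facet normal -0.503 0.373 -0.780
outer loop
vertex -1.298 3.969 -0.186
vertex -0.473 4.731 -0.353
vertex -0.424 3.721 -0.868
endloop
endfacet
facet normal -0.637 -0.323 -0.699
outer loop
vertex -1.298 3.969 -0.186
vertex -0.424 3.721 -0.868
vertex -0.82 2.939 -0.146
endloop
endfacet
facet normal -0.500 0.195 0.844
outer loop
vertex -0.899 4.575 0.688
vertex -1.114 3.467 0.816
vertex -0.176 3.919 1.268
endloop
endfacet
facet normal -0.451 -0.833 0.320
outer loop
vertex -1.114 3.467 0.816
vertex -0.82 2.939 -0.146
vertex -0.127 2.909 0.753
endloop
endfacet
facet normal -0.018 -0.673 -0.739
outer loop
vertex -0.82 2.939 -0.146
vertex -0.424 3.721 -0.868
vertex 0.299 3.065 -0.288
endloop
endfacet
facet normal 0.200 0.453 -0.869
outer loop
vertex -0.424 3.721 -0.868
vertex -0.473 4.731 -0.353
vertex 0.514 4.173 -0.416
endloop
endfacet
facet normal -0.098 0.989 0.108
outer loop
vertex -0.473 4.731 -0.353
vertex -0.899 4.575 0.688
vertex 0.22 4.701 0.546
endloop
endfacet
facet normal 0.503 -0.373 0.780
outer loop
vertex 0.698 3.671 0.586
vertex -0.176 3.919 1.268
vertex -0.127 2.909 0.753
endloop
endfacet
facet normal 0.687 -0.705 0.175
outer loop
vertex 0.698 3.671 0.586
vertex -0.127 2.909 0.753
vertex 0.299 3.065 -0.288
endloop
endfacet
facet normal 0.936 -0.214 -0.279
outer loop
vertex 0.698 3.671 0.586
vertex 0.299 3.065 -0.288
vertex 0.514 4.173 -0.416
endloop
endfacet
facet normal 0.905 0.422 0.045
outer loop
vertex 0.698 3.671 0.586
vertex 0.514 4.173 -0.416
vertex 0.22 4.701 0.546
endloop
endfacet
facet normal 0.637 0.323 0.699
outer loop
vertex 0.698 3.671 0.586
vertex 0.22 4.701 0.546
vertex -0.176 3.919 1.268
endloop
endfacet
facet normal -0.200 -0.453 0.869
outer loop
vertex -0.127 2.909 0.753
vertex -0.176 3.919 1.268
vertex -1.114 3.467 0.816
endloop
endfacet
facet normal 0.098 -0.989 -0.108
outer loop
vertex 0.299 3.065 -0.288
vertex -0.127 2.909 0.753
vertex -0.82 2.939 -0.146
endloop
endfacet
facet normal 0.500 -0.195 -0.844
outer loop
vertex 0.514 4.173 -0.416
vertex 0.299 3.065 -0.288
vertex -0.424 3.721 -0.868
endloop
endfacet
facet normal 0.451 0.833 -0.320
outer loop
vertex 0.22 4.701 0.546
vertex 0.514 4.173 -0.416
vertex -0.473 4.731 -0.353
endloop
endfacet
facet normal 0.018 0.673 0.739
outer loop
vertex -0.176 3.919 1.268
vertex 0.22 4.701 0.546
vertex -0.899 4.575 0.688
endloop
endfacet

endsolid


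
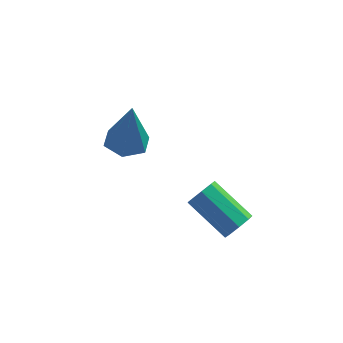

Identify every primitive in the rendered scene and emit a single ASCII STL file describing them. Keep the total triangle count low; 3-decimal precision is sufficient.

solid 
facet normal 0.656 -0.565 -0.500
outer loop
vertex 1.402 -3.774 -2.142
vertex 0.927 -4.071 -2.43
vertex 1.273 -3.559 -2.554
endloop
endfacet
facet normal 0.706 0.694 0.141
outer loop
vertex 1.402 -3.774 -2.142
vertex 1.273 -3.559 -2.554
vertex 0.169 -2.712 -1.201
endloop
endfacet
facet normal 0.706 0.694 0.141
outer loop
vertex 0.169 -2.712 -1.201
vertex 1.273 -3.559 -2.554
vertex 0.04 -2.497 -1.613
endloop
endfacet
facet normal -0.656 0.565 0.500
outer loop
vertex 0.169 -2.712 -1.201
vertex 0.04 -2.497 -1.613
vertex -0.307 -3.009 -1.49
endloop
endfacet
facet normal 0.657 -0.565 -0.500
outer loop
vertex 1.273 -3.559 -2.554
vertex 0.927 -4.071 -2.43
vertex 0.941 -3.644 -2.894
endloop
endfacet
facet normal 0.310 0.806 -0.504
outer loop
vertex 1.273 -3.559 -2.554
vertex 0.941 -3.644 -2.894
vertex 0.04 -2.497 -1.613
endloop
endfacet
facet normal 0.310 0.806 -0.504
outer loop
vertex 0.04 -2.497 -1.613
vertex 0.941 -3.644 -2.894
vertex -0.292 -2.582 -1.953
endloop
endfacet
facet normal -0.656 0.565 0.500
outer loop
vertex 0.04 -2.497 -1.613
vertex -0.292 -2.582 -1.953
vertex -0.307 -3.009 -1.49
endloop
endfacet
facet normal 0.657 -0.565 -0.500
outer loop
vertex 0.941 -3.644 -2.894
vertex 0.927 -4.071 -2.43
vertex 0.601 -3.979 -2.962
endloop
endfacet
facet normal -0.268 0.446 -0.854
outer loop
vertex 0.941 -3.644 -2.894
vertex 0.601 -3.979 -2.962
vertex -0.292 -2.582 -1.953
endloop
endfacet
facet normal -0.268 0.446 -0.854
outer loop
vertex -0.292 -2.582 -1.953
vertex 0.601 -3.979 -2.962
vertex -0.633 -2.917 -2.021
endloop
endfacet
facet normal -0.655 0.566 0.500
outer loop
vertex -0.292 -2.582 -1.953
vertex -0.633 -2.917 -2.021
vertex -0.307 -3.009 -1.49
endloop
endfacet
facet normal 0.656 -0.565 -0.500
outer loop
vertex 0.601 -3.979 -2.962
vertex 0.927 -4.071 -2.43
vertex 0.451 -4.368 -2.719
endloop
endfacet
facet normal -0.688 -0.175 -0.705
outer loop
vertex 0.601 -3.979 -2.962
vertex 0.451 -4.368 -2.719
vertex -0.633 -2.917 -2.021
endloop
endfacet
facet normal -0.688 -0.176 -0.704
outer loop
vertex -0.633 -2.917 -2.021
vertex 0.451 -4.368 -2.719
vertex -0.782 -3.306 -1.778
endloop
endfacet
facet normal -0.656 0.564 0.501
outer loop
vertex -0.633 -2.917 -2.021
vertex -0.782 -3.306 -1.778
vertex -0.307 -3.009 -1.49
endloop
endfacet
facet normal 0.656 -0.565 -0.500
outer loop
vertex 0.451 -4.368 -2.719
vertex 0.927 -4.071 -2.43
vertex 0.58 -4.583 -2.307
endloop
endfacet
facet normal -0.706 -0.694 -0.141
outer loop
vertex 0.451 -4.368 -2.719
vertex 0.58 -4.583 -2.307
vertex -0.782 -3.306 -1.778
endloop
endfacet
facet normal -0.706 -0.694 -0.141
outer loop
vertex -0.782 -3.306 -1.778
vertex 0.58 -4.583 -2.307
vertex -0.653 -3.521 -1.366
endloop
endfacet
facet normal -0.656 0.565 0.500
outer loop
vertex -0.782 -3.306 -1.778
vertex -0.653 -3.521 -1.366
vertex -0.307 -3.009 -1.49
endloop
endfacet
facet normal 0.656 -0.565 -0.500
outer loop
vertex 0.58 -4.583 -2.307
vertex 0.927 -4.071 -2.43
vertex 0.912 -4.498 -1.967
endloop
endfacet
facet normal -0.310 -0.806 0.504
outer loop
vertex 0.58 -4.583 -2.307
vertex 0.912 -4.498 -1.967
vertex -0.653 -3.521 -1.366
endloop
endfacet
facet normal -0.310 -0.806 0.504
outer loop
vertex -0.653 -3.521 -1.366
vertex 0.912 -4.498 -1.967
vertex -0.321 -3.436 -1.026
endloop
endfacet
facet normal -0.657 0.565 0.500
outer loop
vertex -0.653 -3.521 -1.366
vertex -0.321 -3.436 -1.026
vertex -0.307 -3.009 -1.49
endloop
endfacet
facet normal 0.655 -0.566 -0.500
outer loop
vertex 0.912 -4.498 -1.967
vertex 0.927 -4.071 -2.43
vertex 1.253 -4.163 -1.899
endloop
endfacet
facet normal 0.268 -0.446 0.854
outer loop
vertex 0.912 -4.498 -1.967
vertex 1.253 -4.163 -1.899
vertex -0.321 -3.436 -1.026
endloop
endfacet
facet normal 0.268 -0.445 0.854
outer loop
vertex -0.321 -3.436 -1.026
vertex 1.253 -4.163 -1.899
vertex 0.019 -3.101 -0.958
endloop
endfacet
facet normal -0.657 0.565 0.500
outer loop
vertex -0.321 -3.436 -1.026
vertex 0.019 -3.101 -0.958
vertex -0.307 -3.009 -1.49
endloop
endfacet
facet normal 0.656 -0.564 -0.501
outer loop
vertex 1.253 -4.163 -1.899
vertex 0.927 -4.071 -2.43
vertex 1.402 -3.774 -2.142
endloop
endfacet
facet normal 0.688 0.176 0.704
outer loop
vertex 1.253 -4.163 -1.899
vertex 1.402 -3.774 -2.142
vertex 0.019 -3.101 -0.958
endloop
endfacet
facet normal 0.688 0.175 0.704
outer loop
vertex 0.019 -3.101 -0.958
vertex 1.402 -3.774 -2.142
vertex 0.169 -2.712 -1.201
endloop
endfacet
facet normal -0.656 0.565 0.500
outer loop
vertex 0.019 -3.101 -0.958
vertex 0.169 -2.712 -1.201
vertex -0.307 -3.009 -1.49
endloop
endfacet
facet normal -0.108 0.056 -0.993
outer loop
vertex -2.172 -0.167 -2.08
vertex -2.824 0.4 -1.977
vertex -2.006 0.687 -2.05
endloop
endfacet
facet normal 0.955 -0.194 0.224
outer loop
vertex -2.172 -0.167 -2.08
vertex -2.006 0.687 -2.05
vertex -2.596 0.28 0.117
endloop
endfacet
facet normal -0.109 0.057 -0.992
outer loop
vertex -2.006 0.687 -2.05
vertex -2.824 0.4 -1.977
vertex -2.658 1.253 -1.946
endloop
endfacet
facet normal 0.651 0.694 0.308
outer loop
vertex -2.006 0.687 -2.05
vertex -2.658 1.253 -1.946
vertex -2.596 0.28 0.117
endloop
endfacet
facet normal -0.107 0.057 -0.993
outer loop
vertex -2.658 1.253 -1.946
vertex -2.824 0.4 -1.977
vertex -3.476 0.966 -1.874
endloop
endfacet
facet normal -0.268 0.868 0.418
outer loop
vertex -2.658 1.253 -1.946
vertex -3.476 0.966 -1.874
vertex -2.596 0.28 0.117
endloop
endfacet
facet normal -0.107 0.057 -0.993
outer loop
vertex -3.476 0.966 -1.874
vertex -2.824 0.4 -1.977
vertex -3.642 0.113 -1.905
endloop
endfacet
facet normal -0.883 0.156 0.444
outer loop
vertex -3.476 0.966 -1.874
vertex -3.642 0.113 -1.905
vertex -2.596 0.28 0.117
endloop
endfacet
facet normal -0.107 0.057 -0.993
outer loop
vertex -3.642 0.113 -1.905
vertex -2.824 0.4 -1.977
vertex -2.99 -0.454 -2.008
endloop
endfacet
facet normal -0.579 -0.731 0.360
outer loop
vertex -3.642 0.113 -1.905
vertex -2.99 -0.454 -2.008
vertex -2.596 0.28 0.117
endloop
endfacet
facet normal -0.107 0.057 -0.993
outer loop
vertex -2.99 -0.454 -2.008
vertex -2.824 0.4 -1.977
vertex -2.172 -0.167 -2.08
endloop
endfacet
facet normal 0.340 -0.907 0.250
outer loop
vertex -2.99 -0.454 -2.008
vertex -2.172 -0.167 -2.08
vertex -2.596 0.28 0.117
endloop
endfacet

endsolid


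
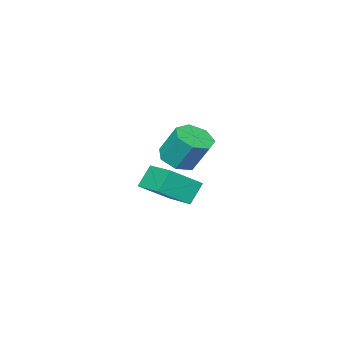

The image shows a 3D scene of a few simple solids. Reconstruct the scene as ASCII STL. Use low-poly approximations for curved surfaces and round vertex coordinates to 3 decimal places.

solid 
facet normal -0.573 -0.004 0.819
outer loop
vertex 3.316 -0.121 1.168
vertex 3.667 1.221 1.42
vertex 2.356 0.256 0.498
endloop
endfacet
facet normal -0.249 -0.952 -0.178
outer loop
vertex 2.873 0.259 -0.24
vertex 3.316 -0.121 1.168
vertex 2.356 0.256 0.498
endloop
endfacet
facet normal -0.574 -0.003 0.819
outer loop
vertex 2.356 0.256 0.498
vertex 3.667 1.221 1.42
vertex 2.707 1.598 0.749
endloop
endfacet
facet normal -0.780 0.306 -0.545
outer loop
vertex 2.707 1.598 0.749
vertex 2.873 0.259 -0.24
vertex 2.356 0.256 0.498
endloop
endfacet
facet normal 0.780 -0.306 0.545
outer loop
vertex 3.316 -0.121 1.168
vertex 4.184 1.224 0.682
vertex 3.667 1.221 1.42
endloop
endfacet
facet normal -0.249 -0.952 -0.179
outer loop
vertex 3.833 -0.118 0.431
vertex 3.316 -0.121 1.168
vertex 2.873 0.259 -0.24
endloop
endfacet
facet normal 0.780 -0.306 0.546
outer loop
vertex 3.833 -0.118 0.431
vertex 4.184 1.224 0.682
vertex 3.316 -0.121 1.168
endloop
endfacet
facet normal 0.249 0.952 0.178
outer loop
vertex 3.667 1.221 1.42
vertex 4.184 1.224 0.682
vertex 2.707 1.598 0.749
endloop
endfacet
facet normal -0.780 0.306 -0.546
outer loop
vertex 3.224 1.601 0.012
vertex 2.873 0.259 -0.24
vertex 2.707 1.598 0.749
endloop
endfacet
facet normal 0.249 0.952 0.179
outer loop
vertex 2.707 1.598 0.749
vertex 4.184 1.224 0.682
vertex 3.224 1.601 0.012
endloop
endfacet
facet normal 0.574 0.004 -0.819
outer loop
vertex 3.224 1.601 0.012
vertex 3.833 -0.118 0.431
vertex 2.873 0.259 -0.24
endloop
endfacet
facet normal 0.573 0.003 -0.819
outer loop
vertex 4.184 1.224 0.682
vertex 3.833 -0.118 0.431
vertex 3.224 1.601 0.012
endloop
endfacet
facet normal 0.097 -0.519 -0.849
outer loop
vertex 0.21 -2.418 -0.42
vertex -0.325 -2.879 -0.199
vertex -0.387 -2.253 -0.589
endloop
endfacet
facet normal 0.355 0.815 -0.459
outer loop
vertex 0.21 -2.418 -0.42
vertex -0.387 -2.253 -0.589
vertex 0.08 -1.721 0.717
endloop
endfacet
facet normal 0.355 0.815 -0.459
outer loop
vertex 0.08 -1.721 0.717
vertex -0.387 -2.253 -0.589
vertex -0.517 -1.556 0.548
endloop
endfacet
facet normal -0.096 0.521 0.848
outer loop
vertex 0.08 -1.721 0.717
vertex -0.517 -1.556 0.548
vertex -0.455 -2.181 0.939
endloop
endfacet
facet normal 0.096 -0.519 -0.849
outer loop
vertex -0.387 -2.253 -0.589
vertex -0.325 -2.879 -0.199
vertex -0.938 -2.559 -0.464
endloop
endfacet
facet normal -0.505 0.709 -0.492
outer loop
vertex -0.387 -2.253 -0.589
vertex -0.938 -2.559 -0.464
vertex -0.517 -1.556 0.548
endloop
endfacet
facet normal -0.506 0.709 -0.492
outer loop
vertex -0.517 -1.556 0.548
vertex -0.938 -2.559 -0.464
vertex -1.067 -1.862 0.673
endloop
endfacet
facet normal -0.097 0.521 0.848
outer loop
vertex -0.517 -1.556 0.548
vertex -1.067 -1.862 0.673
vertex -0.455 -2.181 0.939
endloop
endfacet
facet normal 0.096 -0.520 -0.849
outer loop
vertex -0.938 -2.559 -0.464
vertex -0.325 -2.879 -0.199
vertex -1.027 -3.106 -0.139
endloop
endfacet
facet normal -0.986 0.069 -0.154
outer loop
vertex -0.938 -2.559 -0.464
vertex -1.027 -3.106 -0.139
vertex -1.067 -1.862 0.673
endloop
endfacet
facet normal -0.986 0.069 -0.154
outer loop
vertex -1.067 -1.862 0.673
vertex -1.027 -3.106 -0.139
vertex -1.156 -2.409 0.998
endloop
endfacet
facet normal -0.098 0.520 0.849
outer loop
vertex -1.067 -1.862 0.673
vertex -1.156 -2.409 0.998
vertex -0.455 -2.181 0.939
endloop
endfacet
facet normal 0.096 -0.521 -0.848
outer loop
vertex -1.027 -3.106 -0.139
vertex -0.325 -2.879 -0.199
vertex -0.588 -3.481 0.141
endloop
endfacet
facet normal -0.723 -0.623 0.300
outer loop
vertex -1.027 -3.106 -0.139
vertex -0.588 -3.481 0.141
vertex -1.156 -2.409 0.998
endloop
endfacet
facet normal -0.723 -0.623 0.300
outer loop
vertex -1.156 -2.409 0.998
vertex -0.588 -3.481 0.141
vertex -0.717 -2.784 1.278
endloop
endfacet
facet normal -0.098 0.520 0.849
outer loop
vertex -1.156 -2.409 0.998
vertex -0.717 -2.784 1.278
vertex -0.455 -2.181 0.939
endloop
endfacet
facet normal 0.097 -0.521 -0.848
outer loop
vertex -0.588 -3.481 0.141
vertex -0.325 -2.879 -0.199
vertex 0.049 -3.403 0.166
endloop
endfacet
facet normal 0.083 -0.845 0.528
outer loop
vertex -0.588 -3.481 0.141
vertex 0.049 -3.403 0.166
vertex -0.717 -2.784 1.278
endloop
endfacet
facet normal 0.083 -0.845 0.528
outer loop
vertex -0.717 -2.784 1.278
vertex 0.049 -3.403 0.166
vertex -0.08 -2.706 1.303
endloop
endfacet
facet normal -0.097 0.519 0.849
outer loop
vertex -0.717 -2.784 1.278
vertex -0.08 -2.706 1.303
vertex -0.455 -2.181 0.939
endloop
endfacet
facet normal 0.098 -0.521 -0.848
outer loop
vertex 0.049 -3.403 0.166
vertex -0.325 -2.879 -0.199
vertex 0.404 -2.929 -0.084
endloop
endfacet
facet normal 0.828 -0.431 0.358
outer loop
vertex 0.049 -3.403 0.166
vertex 0.404 -2.929 -0.084
vertex -0.08 -2.706 1.303
endloop
endfacet
facet normal 0.828 -0.431 0.358
outer loop
vertex -0.08 -2.706 1.303
vertex 0.404 -2.929 -0.084
vertex 0.275 -2.232 1.053
endloop
endfacet
facet normal -0.096 0.520 0.849
outer loop
vertex -0.08 -2.706 1.303
vertex 0.275 -2.232 1.053
vertex -0.455 -2.181 0.939
endloop
endfacet
facet normal 0.098 -0.520 -0.848
outer loop
vertex 0.404 -2.929 -0.084
vertex -0.325 -2.879 -0.199
vertex 0.21 -2.418 -0.42
endloop
endfacet
facet normal 0.948 0.307 -0.081
outer loop
vertex 0.404 -2.929 -0.084
vertex 0.21 -2.418 -0.42
vertex 0.275 -2.232 1.053
endloop
endfacet
facet normal 0.948 0.309 -0.081
outer loop
vertex 0.275 -2.232 1.053
vertex 0.21 -2.418 -0.42
vertex 0.08 -1.721 0.717
endloop
endfacet
facet normal -0.096 0.521 0.848
outer loop
vertex 0.275 -2.232 1.053
vertex 0.08 -1.721 0.717
vertex -0.455 -2.181 0.939
endloop
endfacet

endsolid


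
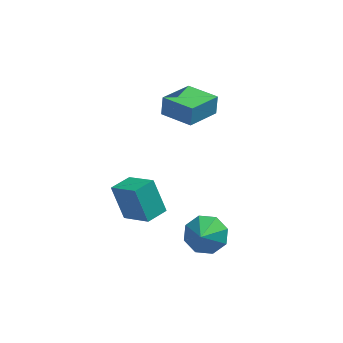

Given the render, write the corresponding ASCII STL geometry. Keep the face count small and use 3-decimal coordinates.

solid 
facet normal 0.078 0.758 -0.648
outer loop
vertex 1.165 -3.445 -4.435
vertex 0.302 -3.156 -4.201
vertex 1.17 -2.978 -3.888
endloop
endfacet
facet normal 0.792 -0.468 0.392
outer loop
vertex 1.165 -3.445 -4.435
vertex 1.17 -2.978 -3.888
vertex 0.198 -4.164 -3.339
endloop
endfacet
facet normal 0.078 0.758 -0.648
outer loop
vertex 1.17 -2.978 -3.888
vertex 0.302 -3.156 -4.201
vertex 0.667 -2.615 -3.524
endloop
endfacet
facet normal 0.552 -0.068 0.831
outer loop
vertex 1.17 -2.978 -3.888
vertex 0.667 -2.615 -3.524
vertex 0.198 -4.164 -3.339
endloop
endfacet
facet normal 0.078 0.758 -0.648
outer loop
vertex 0.667 -2.615 -3.524
vertex 0.302 -3.156 -4.201
vertex -0.051 -2.569 -3.557
endloop
endfacet
facet normal -0.037 0.130 0.991
outer loop
vertex 0.667 -2.615 -3.524
vertex -0.051 -2.569 -3.557
vertex 0.198 -4.164 -3.339
endloop
endfacet
facet normal 0.077 0.758 -0.648
outer loop
vertex -0.051 -2.569 -3.557
vertex 0.302 -3.156 -4.201
vertex -0.562 -2.867 -3.966
endloop
endfacet
facet normal -0.628 0.008 0.778
outer loop
vertex -0.051 -2.569 -3.557
vertex -0.562 -2.867 -3.966
vertex 0.198 -4.164 -3.339
endloop
endfacet
facet normal 0.078 0.758 -0.647
outer loop
vertex -0.562 -2.867 -3.966
vertex 0.302 -3.156 -4.201
vertex -0.567 -3.334 -4.514
endloop
endfacet
facet normal -0.877 -0.361 0.316
outer loop
vertex -0.562 -2.867 -3.966
vertex -0.567 -3.334 -4.514
vertex 0.198 -4.164 -3.339
endloop
endfacet
facet normal 0.078 0.757 -0.648
outer loop
vertex -0.567 -3.334 -4.514
vertex 0.302 -3.156 -4.201
vertex -0.063 -3.697 -4.877
endloop
endfacet
facet normal -0.637 -0.761 -0.123
outer loop
vertex -0.567 -3.334 -4.514
vertex -0.063 -3.697 -4.877
vertex 0.198 -4.164 -3.339
endloop
endfacet
facet normal 0.078 0.758 -0.648
outer loop
vertex -0.063 -3.697 -4.877
vertex 0.302 -3.156 -4.201
vertex 0.654 -3.743 -4.845
endloop
endfacet
facet normal -0.049 -0.958 -0.283
outer loop
vertex -0.063 -3.697 -4.877
vertex 0.654 -3.743 -4.845
vertex 0.198 -4.164 -3.339
endloop
endfacet
facet normal 0.078 0.758 -0.648
outer loop
vertex 0.654 -3.743 -4.845
vertex 0.302 -3.156 -4.201
vertex 1.165 -3.445 -4.435
endloop
endfacet
facet normal 0.543 -0.837 -0.069
outer loop
vertex 0.654 -3.743 -4.845
vertex 1.165 -3.445 -4.435
vertex 0.198 -4.164 -3.339
endloop
endfacet
facet normal -0.714 0.526 -0.463
outer loop
vertex -3.548 -3.014 -1.664
vertex -2.926 -2.193 -1.691
vertex -2.966 -3.502 -3.117
endloop
endfacet
facet normal -0.604 -0.797 0.026
outer loop
vertex -1.874 -4.307 -2.409
vertex -3.548 -3.014 -1.664
vertex -2.966 -3.502 -3.117
endloop
endfacet
facet normal -0.714 0.526 -0.463
outer loop
vertex -2.966 -3.502 -3.117
vertex -2.926 -2.193 -1.691
vertex -2.344 -2.681 -3.144
endloop
endfacet
facet normal 0.355 -0.298 -0.886
outer loop
vertex -2.344 -2.681 -3.144
vertex -1.874 -4.307 -2.409
vertex -2.966 -3.502 -3.117
endloop
endfacet
facet normal -0.355 0.298 0.886
outer loop
vertex -3.548 -3.014 -1.664
vertex -1.834 -2.998 -0.983
vertex -2.926 -2.193 -1.691
endloop
endfacet
facet normal -0.604 -0.797 0.026
outer loop
vertex -2.456 -3.819 -0.956
vertex -3.548 -3.014 -1.664
vertex -1.874 -4.307 -2.409
endloop
endfacet
facet normal -0.355 0.298 0.886
outer loop
vertex -2.456 -3.819 -0.956
vertex -1.834 -2.998 -0.983
vertex -3.548 -3.014 -1.664
endloop
endfacet
facet normal 0.604 0.797 -0.026
outer loop
vertex -2.926 -2.193 -1.691
vertex -1.834 -2.998 -0.983
vertex -2.344 -2.681 -3.144
endloop
endfacet
facet normal 0.355 -0.298 -0.886
outer loop
vertex -1.252 -3.486 -2.436
vertex -1.874 -4.307 -2.409
vertex -2.344 -2.681 -3.144
endloop
endfacet
facet normal 0.604 0.797 -0.026
outer loop
vertex -2.344 -2.681 -3.144
vertex -1.834 -2.998 -0.983
vertex -1.252 -3.486 -2.436
endloop
endfacet
facet normal 0.714 -0.526 0.463
outer loop
vertex -1.252 -3.486 -2.436
vertex -2.456 -3.819 -0.956
vertex -1.874 -4.307 -2.409
endloop
endfacet
facet normal 0.714 -0.526 0.463
outer loop
vertex -1.834 -2.998 -0.983
vertex -2.456 -3.819 -0.956
vertex -1.252 -3.486 -2.436
endloop
endfacet
facet normal -0.847 0.525 -0.087
outer loop
vertex -1.992 1.16 0.6
vertex -1.084 2.564 0.241
vertex -2.028 0.95 -0.316
endloop
endfacet
facet normal -0.531 -0.821 0.209
outer loop
vertex -0.716 0.136 -0.181
vertex -1.992 1.16 0.6
vertex -2.028 0.95 -0.316
endloop
endfacet
facet normal -0.847 0.525 -0.086
outer loop
vertex -2.028 0.95 -0.316
vertex -1.084 2.564 0.241
vertex -1.121 2.354 -0.674
endloop
endfacet
facet normal -0.038 -0.224 -0.974
outer loop
vertex -1.121 2.354 -0.674
vertex -0.716 0.136 -0.181
vertex -2.028 0.95 -0.316
endloop
endfacet
facet normal 0.039 0.224 0.974
outer loop
vertex -1.992 1.16 0.6
vertex 0.228 1.75 0.376
vertex -1.084 2.564 0.241
endloop
endfacet
facet normal -0.531 -0.821 0.210
outer loop
vertex -0.679 0.346 0.734
vertex -1.992 1.16 0.6
vertex -0.716 0.136 -0.181
endloop
endfacet
facet normal 0.039 0.223 0.974
outer loop
vertex -0.679 0.346 0.734
vertex 0.228 1.75 0.376
vertex -1.992 1.16 0.6
endloop
endfacet
facet normal 0.531 0.821 -0.210
outer loop
vertex -1.084 2.564 0.241
vertex 0.228 1.75 0.376
vertex -1.121 2.354 -0.674
endloop
endfacet
facet normal -0.039 -0.224 -0.974
outer loop
vertex 0.192 1.54 -0.54
vertex -0.716 0.136 -0.181
vertex -1.121 2.354 -0.674
endloop
endfacet
facet normal 0.531 0.821 -0.209
outer loop
vertex -1.121 2.354 -0.674
vertex 0.228 1.75 0.376
vertex 0.192 1.54 -0.54
endloop
endfacet
facet normal 0.846 -0.525 0.086
outer loop
vertex 0.192 1.54 -0.54
vertex -0.679 0.346 0.734
vertex -0.716 0.136 -0.181
endloop
endfacet
facet normal 0.847 -0.525 0.087
outer loop
vertex 0.228 1.75 0.376
vertex -0.679 0.346 0.734
vertex 0.192 1.54 -0.54
endloop
endfacet

endsolid
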